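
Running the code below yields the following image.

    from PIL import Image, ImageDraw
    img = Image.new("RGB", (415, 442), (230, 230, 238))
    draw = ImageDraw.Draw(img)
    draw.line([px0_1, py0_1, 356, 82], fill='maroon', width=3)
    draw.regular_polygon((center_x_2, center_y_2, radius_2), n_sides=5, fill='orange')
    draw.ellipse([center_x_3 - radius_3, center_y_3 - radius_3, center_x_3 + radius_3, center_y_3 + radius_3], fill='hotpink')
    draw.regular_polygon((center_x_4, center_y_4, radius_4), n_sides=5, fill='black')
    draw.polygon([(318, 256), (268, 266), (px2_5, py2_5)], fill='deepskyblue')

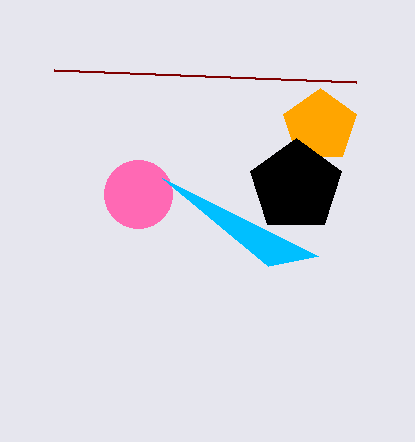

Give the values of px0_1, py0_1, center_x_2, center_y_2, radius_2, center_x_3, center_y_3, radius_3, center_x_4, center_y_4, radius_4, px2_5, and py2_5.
px0_1 = 54, py0_1 = 70, center_x_2 = 320, center_y_2 = 126, radius_2 = 38, center_x_3 = 138, center_y_3 = 194, radius_3 = 34, center_x_4 = 296, center_y_4 = 186, radius_4 = 48, px2_5 = 162, py2_5 = 178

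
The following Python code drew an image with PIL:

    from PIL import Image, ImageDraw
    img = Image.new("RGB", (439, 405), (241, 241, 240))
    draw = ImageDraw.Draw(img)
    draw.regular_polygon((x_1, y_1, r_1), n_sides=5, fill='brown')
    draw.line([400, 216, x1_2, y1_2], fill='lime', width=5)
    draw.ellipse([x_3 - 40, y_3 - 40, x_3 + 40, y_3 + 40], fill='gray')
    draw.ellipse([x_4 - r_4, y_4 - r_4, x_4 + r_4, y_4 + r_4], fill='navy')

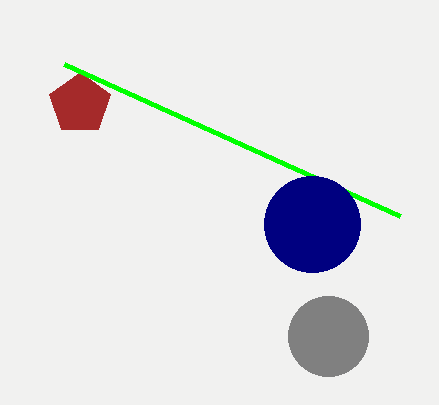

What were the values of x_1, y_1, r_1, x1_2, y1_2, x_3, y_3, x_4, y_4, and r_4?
x_1 = 80, y_1 = 104, r_1 = 32, x1_2 = 64, y1_2 = 64, x_3 = 328, y_3 = 336, x_4 = 312, y_4 = 224, r_4 = 48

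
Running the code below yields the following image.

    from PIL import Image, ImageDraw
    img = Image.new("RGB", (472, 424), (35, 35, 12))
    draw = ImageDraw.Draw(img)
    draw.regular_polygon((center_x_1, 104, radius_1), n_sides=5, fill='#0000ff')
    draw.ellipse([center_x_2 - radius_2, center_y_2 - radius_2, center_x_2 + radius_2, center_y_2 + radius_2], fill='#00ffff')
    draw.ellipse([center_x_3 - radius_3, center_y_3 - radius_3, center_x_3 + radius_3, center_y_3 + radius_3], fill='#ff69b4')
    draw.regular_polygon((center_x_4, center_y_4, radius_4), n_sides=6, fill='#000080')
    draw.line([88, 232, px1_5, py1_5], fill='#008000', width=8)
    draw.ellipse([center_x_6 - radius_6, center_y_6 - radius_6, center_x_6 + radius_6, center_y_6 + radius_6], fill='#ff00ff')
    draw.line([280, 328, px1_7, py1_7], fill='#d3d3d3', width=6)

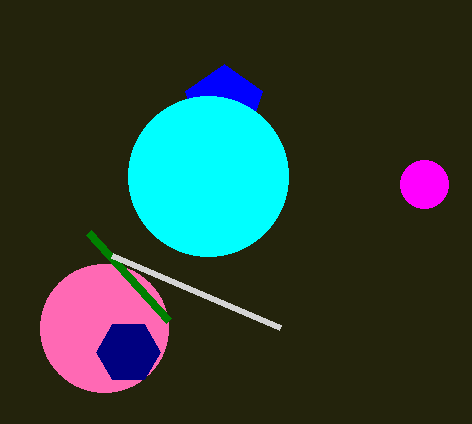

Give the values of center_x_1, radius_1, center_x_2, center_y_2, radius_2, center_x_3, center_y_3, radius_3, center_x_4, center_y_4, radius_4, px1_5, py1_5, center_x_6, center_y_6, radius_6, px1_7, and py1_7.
center_x_1 = 224, radius_1 = 40, center_x_2 = 208, center_y_2 = 176, radius_2 = 80, center_x_3 = 104, center_y_3 = 328, radius_3 = 64, center_x_4 = 128, center_y_4 = 352, radius_4 = 32, px1_5 = 168, py1_5 = 320, center_x_6 = 424, center_y_6 = 184, radius_6 = 24, px1_7 = 112, py1_7 = 256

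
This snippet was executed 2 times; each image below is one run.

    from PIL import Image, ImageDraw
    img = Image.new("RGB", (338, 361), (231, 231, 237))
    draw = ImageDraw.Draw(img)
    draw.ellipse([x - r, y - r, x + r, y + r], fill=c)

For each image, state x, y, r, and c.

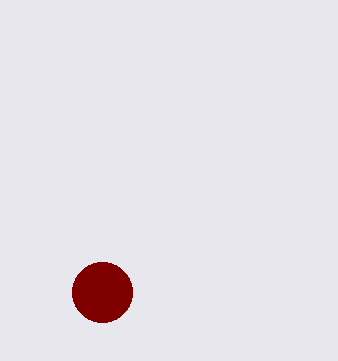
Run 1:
x = 102; y = 292; r = 30; c = 'maroon'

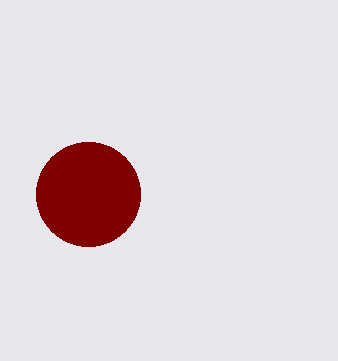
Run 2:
x = 88; y = 194; r = 52; c = 'maroon'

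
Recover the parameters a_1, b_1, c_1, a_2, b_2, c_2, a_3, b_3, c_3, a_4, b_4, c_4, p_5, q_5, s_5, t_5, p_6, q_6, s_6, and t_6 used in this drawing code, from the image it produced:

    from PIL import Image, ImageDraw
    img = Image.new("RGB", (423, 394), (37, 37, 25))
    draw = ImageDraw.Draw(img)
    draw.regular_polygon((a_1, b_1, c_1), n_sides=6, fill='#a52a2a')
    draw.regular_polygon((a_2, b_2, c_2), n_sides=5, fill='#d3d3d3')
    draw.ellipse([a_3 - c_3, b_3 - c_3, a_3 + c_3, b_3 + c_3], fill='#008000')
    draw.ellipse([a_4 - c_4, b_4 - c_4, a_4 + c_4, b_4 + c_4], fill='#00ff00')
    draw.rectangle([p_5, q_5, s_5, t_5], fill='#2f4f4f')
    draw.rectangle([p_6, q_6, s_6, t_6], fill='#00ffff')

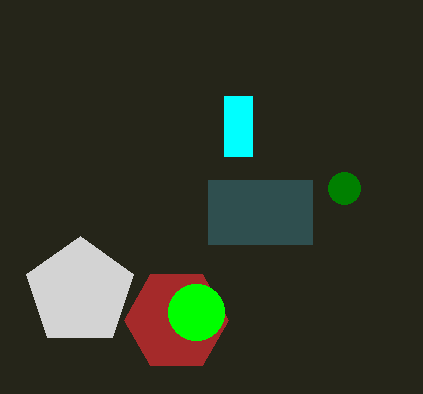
a_1 = 176; b_1 = 320; c_1 = 52; a_2 = 80; b_2 = 292; c_2 = 56; a_3 = 344; b_3 = 188; c_3 = 16; a_4 = 196; b_4 = 312; c_4 = 28; p_5 = 208; q_5 = 180; s_5 = 312; t_5 = 244; p_6 = 224; q_6 = 96; s_6 = 252; t_6 = 156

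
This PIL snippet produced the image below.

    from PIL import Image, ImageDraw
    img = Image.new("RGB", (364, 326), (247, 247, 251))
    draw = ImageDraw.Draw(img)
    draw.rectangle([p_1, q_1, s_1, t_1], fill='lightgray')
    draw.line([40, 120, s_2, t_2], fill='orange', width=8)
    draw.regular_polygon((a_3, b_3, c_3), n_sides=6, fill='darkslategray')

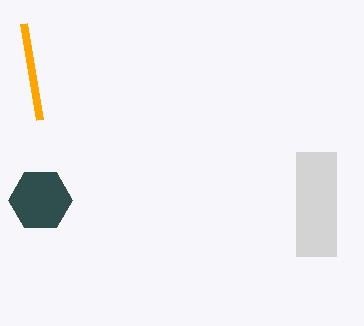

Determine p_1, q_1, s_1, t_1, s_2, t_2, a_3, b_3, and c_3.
p_1 = 296, q_1 = 152, s_1 = 336, t_1 = 256, s_2 = 24, t_2 = 24, a_3 = 40, b_3 = 200, c_3 = 32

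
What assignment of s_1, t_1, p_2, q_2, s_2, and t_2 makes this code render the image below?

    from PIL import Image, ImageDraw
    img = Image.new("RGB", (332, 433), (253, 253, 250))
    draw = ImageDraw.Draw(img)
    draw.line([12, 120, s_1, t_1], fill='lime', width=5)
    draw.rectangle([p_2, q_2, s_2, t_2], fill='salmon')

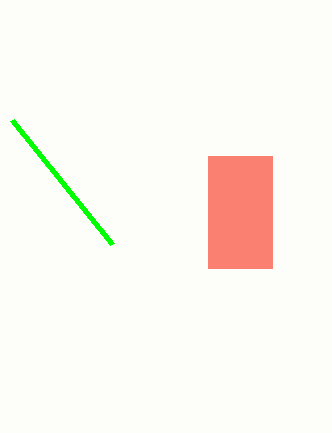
s_1 = 112, t_1 = 244, p_2 = 208, q_2 = 156, s_2 = 272, t_2 = 268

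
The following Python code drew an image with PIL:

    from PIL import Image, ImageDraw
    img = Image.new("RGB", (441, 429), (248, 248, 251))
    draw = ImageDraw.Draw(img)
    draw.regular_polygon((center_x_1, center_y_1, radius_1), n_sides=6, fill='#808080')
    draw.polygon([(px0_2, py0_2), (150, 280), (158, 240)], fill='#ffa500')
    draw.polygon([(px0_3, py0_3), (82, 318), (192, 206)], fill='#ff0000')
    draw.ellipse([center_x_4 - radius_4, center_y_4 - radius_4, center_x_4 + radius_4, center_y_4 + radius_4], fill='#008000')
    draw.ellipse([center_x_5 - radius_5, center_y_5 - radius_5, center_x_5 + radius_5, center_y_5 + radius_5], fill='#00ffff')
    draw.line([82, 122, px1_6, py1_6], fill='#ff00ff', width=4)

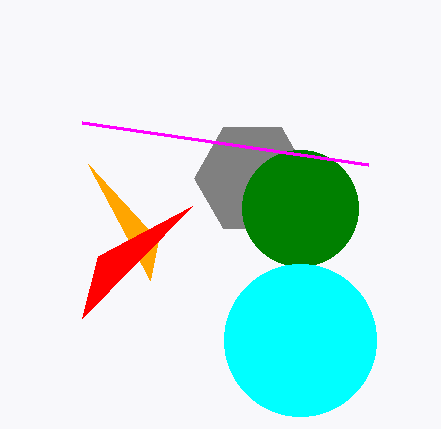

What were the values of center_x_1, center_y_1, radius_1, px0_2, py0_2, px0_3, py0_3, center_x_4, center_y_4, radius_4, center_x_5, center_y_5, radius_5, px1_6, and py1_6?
center_x_1 = 252
center_y_1 = 178
radius_1 = 58
px0_2 = 88
py0_2 = 164
px0_3 = 98
py0_3 = 256
center_x_4 = 300
center_y_4 = 208
radius_4 = 58
center_x_5 = 300
center_y_5 = 340
radius_5 = 76
px1_6 = 368
py1_6 = 164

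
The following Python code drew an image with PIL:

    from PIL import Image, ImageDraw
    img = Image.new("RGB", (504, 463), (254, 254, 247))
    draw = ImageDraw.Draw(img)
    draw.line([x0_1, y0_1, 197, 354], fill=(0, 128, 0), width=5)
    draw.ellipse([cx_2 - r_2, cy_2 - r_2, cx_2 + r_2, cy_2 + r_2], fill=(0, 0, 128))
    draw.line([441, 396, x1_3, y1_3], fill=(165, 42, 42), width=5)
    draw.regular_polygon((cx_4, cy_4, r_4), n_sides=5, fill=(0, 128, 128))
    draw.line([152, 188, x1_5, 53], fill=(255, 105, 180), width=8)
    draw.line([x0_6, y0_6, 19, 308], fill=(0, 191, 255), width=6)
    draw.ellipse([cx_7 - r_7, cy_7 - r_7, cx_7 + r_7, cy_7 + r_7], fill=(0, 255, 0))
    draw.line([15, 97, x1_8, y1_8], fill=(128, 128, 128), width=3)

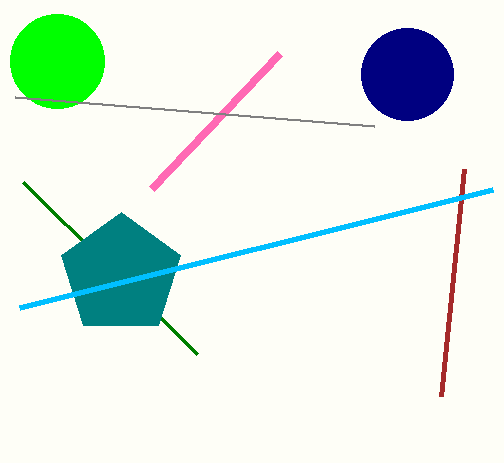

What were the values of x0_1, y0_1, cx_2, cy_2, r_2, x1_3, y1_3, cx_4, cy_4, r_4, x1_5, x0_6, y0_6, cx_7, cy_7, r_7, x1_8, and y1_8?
x0_1 = 23; y0_1 = 182; cx_2 = 407; cy_2 = 74; r_2 = 46; x1_3 = 464; y1_3 = 169; cx_4 = 121; cy_4 = 275; r_4 = 63; x1_5 = 280; x0_6 = 492; y0_6 = 190; cx_7 = 57; cy_7 = 61; r_7 = 47; x1_8 = 374; y1_8 = 126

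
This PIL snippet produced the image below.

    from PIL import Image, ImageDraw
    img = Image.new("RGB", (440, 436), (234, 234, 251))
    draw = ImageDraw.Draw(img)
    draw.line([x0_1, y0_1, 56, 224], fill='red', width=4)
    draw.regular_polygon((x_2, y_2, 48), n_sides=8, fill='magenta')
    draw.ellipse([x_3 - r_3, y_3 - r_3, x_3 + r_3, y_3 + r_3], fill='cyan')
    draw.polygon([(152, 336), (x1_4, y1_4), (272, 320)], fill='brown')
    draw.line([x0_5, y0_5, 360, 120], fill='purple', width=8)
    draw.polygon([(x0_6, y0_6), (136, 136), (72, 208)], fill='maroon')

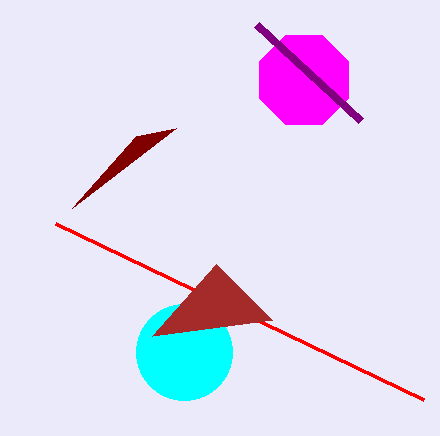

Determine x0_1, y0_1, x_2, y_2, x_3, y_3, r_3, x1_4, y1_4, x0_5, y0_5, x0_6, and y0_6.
x0_1 = 424; y0_1 = 400; x_2 = 304; y_2 = 80; x_3 = 184; y_3 = 352; r_3 = 48; x1_4 = 216; y1_4 = 264; x0_5 = 256; y0_5 = 24; x0_6 = 176; y0_6 = 128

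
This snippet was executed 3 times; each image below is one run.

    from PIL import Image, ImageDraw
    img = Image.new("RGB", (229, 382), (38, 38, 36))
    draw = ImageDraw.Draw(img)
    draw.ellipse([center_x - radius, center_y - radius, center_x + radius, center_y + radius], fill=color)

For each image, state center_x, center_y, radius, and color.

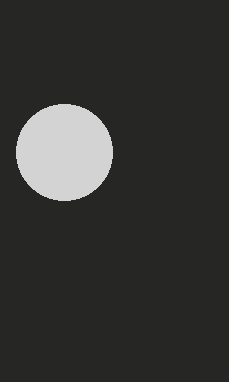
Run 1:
center_x = 64
center_y = 152
radius = 48
color = 'lightgray'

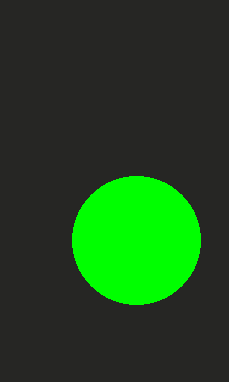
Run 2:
center_x = 136; center_y = 240; radius = 64; color = 'lime'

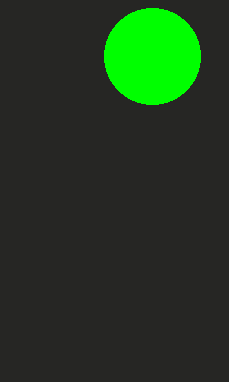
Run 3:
center_x = 152, center_y = 56, radius = 48, color = 'lime'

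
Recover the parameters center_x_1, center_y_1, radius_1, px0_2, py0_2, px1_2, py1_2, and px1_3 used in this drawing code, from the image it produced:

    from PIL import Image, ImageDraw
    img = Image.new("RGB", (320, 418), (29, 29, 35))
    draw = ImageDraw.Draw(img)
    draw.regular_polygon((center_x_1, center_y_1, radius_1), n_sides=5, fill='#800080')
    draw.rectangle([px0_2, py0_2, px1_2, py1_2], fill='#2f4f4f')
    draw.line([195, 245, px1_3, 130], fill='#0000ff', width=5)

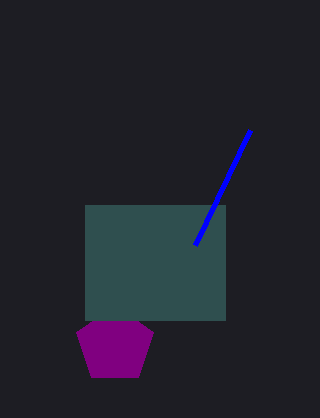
center_x_1 = 115; center_y_1 = 345; radius_1 = 40; px0_2 = 85; py0_2 = 205; px1_2 = 225; py1_2 = 320; px1_3 = 250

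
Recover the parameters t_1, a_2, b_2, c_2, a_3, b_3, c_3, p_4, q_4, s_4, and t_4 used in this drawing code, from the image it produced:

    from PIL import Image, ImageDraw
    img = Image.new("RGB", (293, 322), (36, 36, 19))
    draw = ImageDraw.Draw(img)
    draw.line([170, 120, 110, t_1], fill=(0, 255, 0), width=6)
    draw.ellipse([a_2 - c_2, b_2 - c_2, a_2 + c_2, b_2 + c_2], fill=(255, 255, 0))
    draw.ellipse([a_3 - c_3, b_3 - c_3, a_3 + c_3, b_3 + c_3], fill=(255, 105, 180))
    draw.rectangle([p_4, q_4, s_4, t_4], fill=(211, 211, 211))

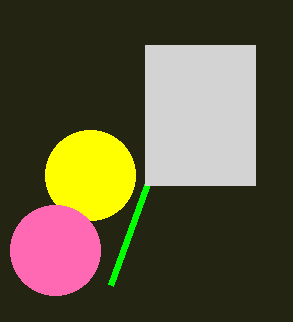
t_1 = 285
a_2 = 90
b_2 = 175
c_2 = 45
a_3 = 55
b_3 = 250
c_3 = 45
p_4 = 145
q_4 = 45
s_4 = 255
t_4 = 185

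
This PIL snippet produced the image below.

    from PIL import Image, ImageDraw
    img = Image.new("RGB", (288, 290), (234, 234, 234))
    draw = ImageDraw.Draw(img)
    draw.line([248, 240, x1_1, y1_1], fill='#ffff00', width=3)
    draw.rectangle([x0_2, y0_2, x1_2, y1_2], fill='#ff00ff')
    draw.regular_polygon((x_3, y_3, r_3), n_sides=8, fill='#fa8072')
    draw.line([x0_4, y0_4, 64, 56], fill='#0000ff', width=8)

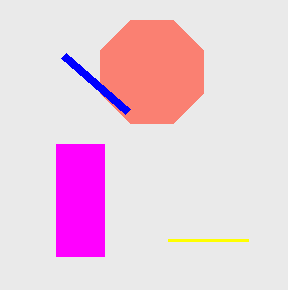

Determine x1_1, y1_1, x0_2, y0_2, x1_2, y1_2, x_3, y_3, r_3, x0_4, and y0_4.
x1_1 = 168; y1_1 = 240; x0_2 = 56; y0_2 = 144; x1_2 = 104; y1_2 = 256; x_3 = 152; y_3 = 72; r_3 = 56; x0_4 = 128; y0_4 = 112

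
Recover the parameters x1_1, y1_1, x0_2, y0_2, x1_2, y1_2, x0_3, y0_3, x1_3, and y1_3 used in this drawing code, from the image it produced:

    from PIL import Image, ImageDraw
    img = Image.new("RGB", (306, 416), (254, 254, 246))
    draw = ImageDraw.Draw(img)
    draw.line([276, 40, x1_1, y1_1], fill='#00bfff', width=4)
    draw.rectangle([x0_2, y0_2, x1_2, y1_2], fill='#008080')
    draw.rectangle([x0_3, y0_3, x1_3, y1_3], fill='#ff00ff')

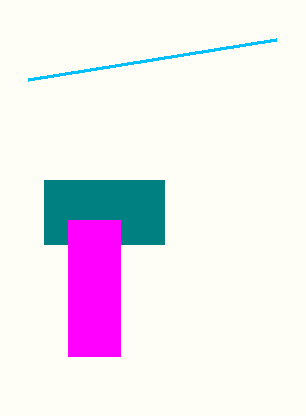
x1_1 = 28, y1_1 = 80, x0_2 = 44, y0_2 = 180, x1_2 = 164, y1_2 = 244, x0_3 = 68, y0_3 = 220, x1_3 = 120, y1_3 = 356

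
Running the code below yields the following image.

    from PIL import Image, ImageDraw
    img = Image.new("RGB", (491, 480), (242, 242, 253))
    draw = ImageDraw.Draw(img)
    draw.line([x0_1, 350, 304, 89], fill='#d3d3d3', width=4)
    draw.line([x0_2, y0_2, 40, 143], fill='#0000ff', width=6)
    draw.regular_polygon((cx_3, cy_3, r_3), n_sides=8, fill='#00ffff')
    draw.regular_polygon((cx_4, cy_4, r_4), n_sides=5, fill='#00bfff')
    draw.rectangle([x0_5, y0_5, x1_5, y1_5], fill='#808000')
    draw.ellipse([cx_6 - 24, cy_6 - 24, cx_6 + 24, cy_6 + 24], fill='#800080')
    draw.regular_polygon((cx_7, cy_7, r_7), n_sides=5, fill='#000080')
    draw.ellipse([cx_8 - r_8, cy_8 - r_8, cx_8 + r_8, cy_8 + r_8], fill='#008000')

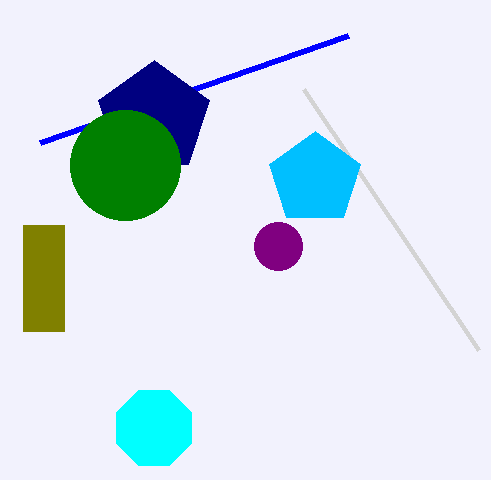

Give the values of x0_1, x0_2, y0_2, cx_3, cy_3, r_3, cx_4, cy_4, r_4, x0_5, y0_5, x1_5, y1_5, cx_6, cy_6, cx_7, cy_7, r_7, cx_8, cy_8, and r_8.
x0_1 = 479, x0_2 = 348, y0_2 = 36, cx_3 = 154, cy_3 = 428, r_3 = 41, cx_4 = 315, cy_4 = 179, r_4 = 48, x0_5 = 23, y0_5 = 225, x1_5 = 64, y1_5 = 331, cx_6 = 278, cy_6 = 246, cx_7 = 154, cy_7 = 118, r_7 = 58, cx_8 = 125, cy_8 = 165, r_8 = 55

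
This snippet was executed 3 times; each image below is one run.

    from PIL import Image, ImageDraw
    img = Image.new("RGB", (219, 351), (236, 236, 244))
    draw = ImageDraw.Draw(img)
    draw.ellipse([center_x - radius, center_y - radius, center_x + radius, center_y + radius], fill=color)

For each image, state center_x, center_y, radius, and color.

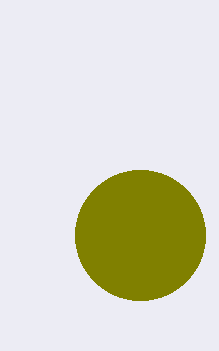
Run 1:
center_x = 140, center_y = 235, radius = 65, color = 'olive'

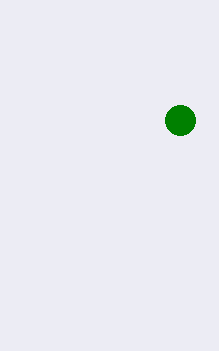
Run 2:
center_x = 180
center_y = 120
radius = 15
color = 'green'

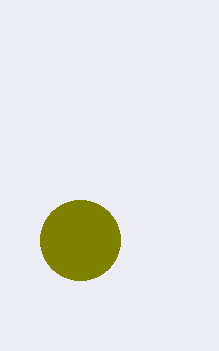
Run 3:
center_x = 80; center_y = 240; radius = 40; color = 'olive'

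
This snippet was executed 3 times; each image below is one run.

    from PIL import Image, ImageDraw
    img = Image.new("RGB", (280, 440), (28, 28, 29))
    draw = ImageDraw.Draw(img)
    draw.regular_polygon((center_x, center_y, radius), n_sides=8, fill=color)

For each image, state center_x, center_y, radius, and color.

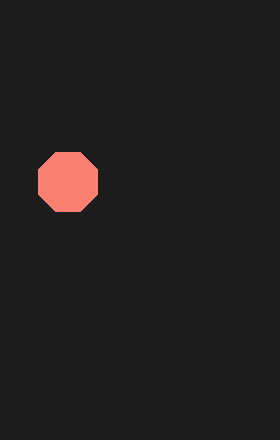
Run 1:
center_x = 68, center_y = 182, radius = 32, color = 'salmon'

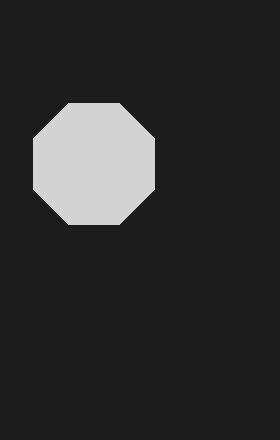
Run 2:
center_x = 94; center_y = 164; radius = 66; color = 'lightgray'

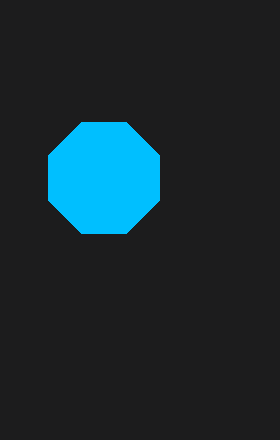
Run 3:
center_x = 104; center_y = 178; radius = 60; color = 'deepskyblue'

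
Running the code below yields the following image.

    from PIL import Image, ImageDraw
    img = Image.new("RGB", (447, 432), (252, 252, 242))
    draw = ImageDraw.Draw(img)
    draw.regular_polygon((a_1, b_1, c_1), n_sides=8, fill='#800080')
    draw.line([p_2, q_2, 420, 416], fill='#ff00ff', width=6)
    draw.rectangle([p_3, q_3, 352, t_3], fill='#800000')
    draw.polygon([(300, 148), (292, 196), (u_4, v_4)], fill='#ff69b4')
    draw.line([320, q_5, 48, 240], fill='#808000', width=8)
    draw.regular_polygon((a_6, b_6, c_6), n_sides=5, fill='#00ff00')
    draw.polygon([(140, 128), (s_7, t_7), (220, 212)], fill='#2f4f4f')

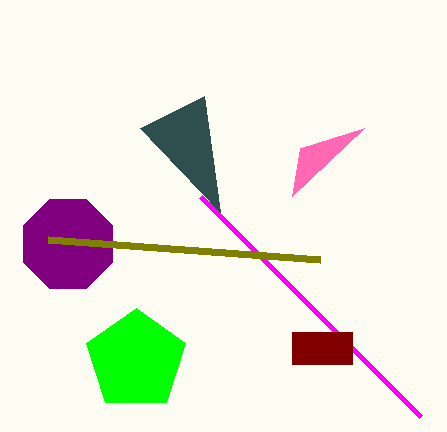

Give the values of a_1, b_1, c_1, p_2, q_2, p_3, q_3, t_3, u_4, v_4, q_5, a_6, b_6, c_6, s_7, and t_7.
a_1 = 68
b_1 = 244
c_1 = 48
p_2 = 200
q_2 = 196
p_3 = 292
q_3 = 332
t_3 = 364
u_4 = 364
v_4 = 128
q_5 = 260
a_6 = 136
b_6 = 360
c_6 = 52
s_7 = 204
t_7 = 96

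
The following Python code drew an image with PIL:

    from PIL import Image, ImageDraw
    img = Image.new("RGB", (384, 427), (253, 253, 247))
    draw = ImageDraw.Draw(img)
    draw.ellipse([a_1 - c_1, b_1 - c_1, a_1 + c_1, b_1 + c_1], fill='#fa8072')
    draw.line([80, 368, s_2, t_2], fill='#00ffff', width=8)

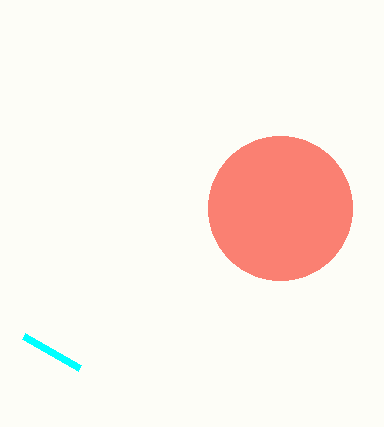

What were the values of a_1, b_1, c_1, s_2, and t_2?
a_1 = 280; b_1 = 208; c_1 = 72; s_2 = 24; t_2 = 336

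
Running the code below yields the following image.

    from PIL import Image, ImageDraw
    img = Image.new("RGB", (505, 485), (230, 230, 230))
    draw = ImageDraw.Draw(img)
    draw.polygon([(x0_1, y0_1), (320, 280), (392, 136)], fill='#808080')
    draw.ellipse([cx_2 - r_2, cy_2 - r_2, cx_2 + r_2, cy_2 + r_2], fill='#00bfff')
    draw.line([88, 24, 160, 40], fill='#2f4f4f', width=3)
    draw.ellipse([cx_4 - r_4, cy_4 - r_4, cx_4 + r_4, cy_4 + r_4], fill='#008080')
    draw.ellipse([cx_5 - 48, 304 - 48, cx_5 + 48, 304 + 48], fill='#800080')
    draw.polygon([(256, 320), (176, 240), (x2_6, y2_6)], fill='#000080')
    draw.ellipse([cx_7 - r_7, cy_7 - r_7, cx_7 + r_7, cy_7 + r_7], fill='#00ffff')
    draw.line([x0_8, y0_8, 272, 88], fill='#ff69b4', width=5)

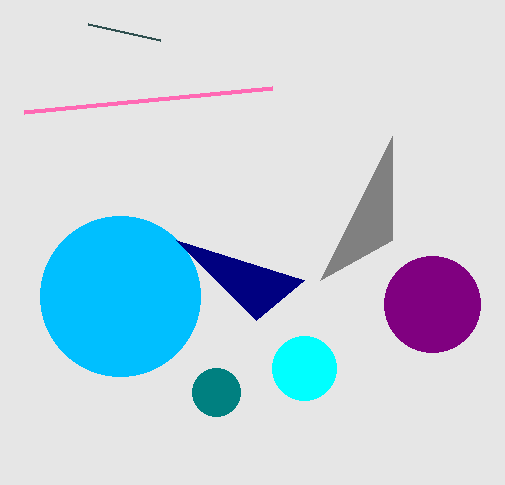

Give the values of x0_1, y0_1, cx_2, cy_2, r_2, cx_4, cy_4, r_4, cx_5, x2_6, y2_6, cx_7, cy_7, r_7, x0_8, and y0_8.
x0_1 = 392, y0_1 = 240, cx_2 = 120, cy_2 = 296, r_2 = 80, cx_4 = 216, cy_4 = 392, r_4 = 24, cx_5 = 432, x2_6 = 304, y2_6 = 280, cx_7 = 304, cy_7 = 368, r_7 = 32, x0_8 = 24, y0_8 = 112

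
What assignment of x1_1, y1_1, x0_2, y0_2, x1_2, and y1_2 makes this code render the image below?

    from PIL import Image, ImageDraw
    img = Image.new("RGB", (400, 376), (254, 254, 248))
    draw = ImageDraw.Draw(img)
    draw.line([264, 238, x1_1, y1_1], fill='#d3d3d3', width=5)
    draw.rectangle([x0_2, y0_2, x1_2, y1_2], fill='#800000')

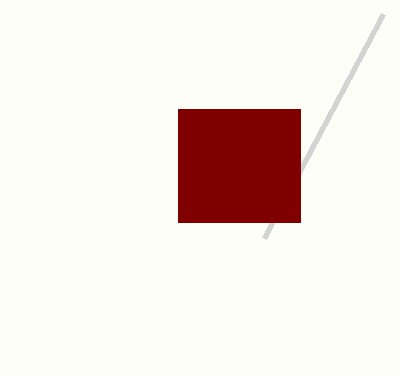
x1_1 = 383; y1_1 = 14; x0_2 = 178; y0_2 = 109; x1_2 = 300; y1_2 = 222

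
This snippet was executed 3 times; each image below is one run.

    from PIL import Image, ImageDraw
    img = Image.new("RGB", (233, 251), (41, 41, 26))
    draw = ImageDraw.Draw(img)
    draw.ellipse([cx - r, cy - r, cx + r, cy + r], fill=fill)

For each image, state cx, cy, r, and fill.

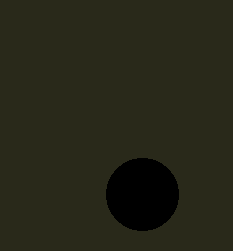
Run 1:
cx = 142, cy = 194, r = 36, fill = 'black'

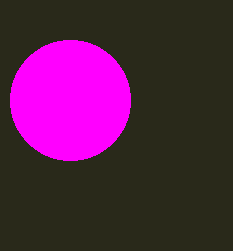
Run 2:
cx = 70
cy = 100
r = 60
fill = 'magenta'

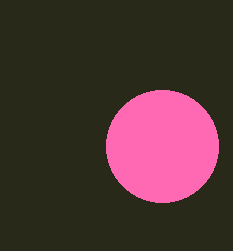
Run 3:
cx = 162, cy = 146, r = 56, fill = 'hotpink'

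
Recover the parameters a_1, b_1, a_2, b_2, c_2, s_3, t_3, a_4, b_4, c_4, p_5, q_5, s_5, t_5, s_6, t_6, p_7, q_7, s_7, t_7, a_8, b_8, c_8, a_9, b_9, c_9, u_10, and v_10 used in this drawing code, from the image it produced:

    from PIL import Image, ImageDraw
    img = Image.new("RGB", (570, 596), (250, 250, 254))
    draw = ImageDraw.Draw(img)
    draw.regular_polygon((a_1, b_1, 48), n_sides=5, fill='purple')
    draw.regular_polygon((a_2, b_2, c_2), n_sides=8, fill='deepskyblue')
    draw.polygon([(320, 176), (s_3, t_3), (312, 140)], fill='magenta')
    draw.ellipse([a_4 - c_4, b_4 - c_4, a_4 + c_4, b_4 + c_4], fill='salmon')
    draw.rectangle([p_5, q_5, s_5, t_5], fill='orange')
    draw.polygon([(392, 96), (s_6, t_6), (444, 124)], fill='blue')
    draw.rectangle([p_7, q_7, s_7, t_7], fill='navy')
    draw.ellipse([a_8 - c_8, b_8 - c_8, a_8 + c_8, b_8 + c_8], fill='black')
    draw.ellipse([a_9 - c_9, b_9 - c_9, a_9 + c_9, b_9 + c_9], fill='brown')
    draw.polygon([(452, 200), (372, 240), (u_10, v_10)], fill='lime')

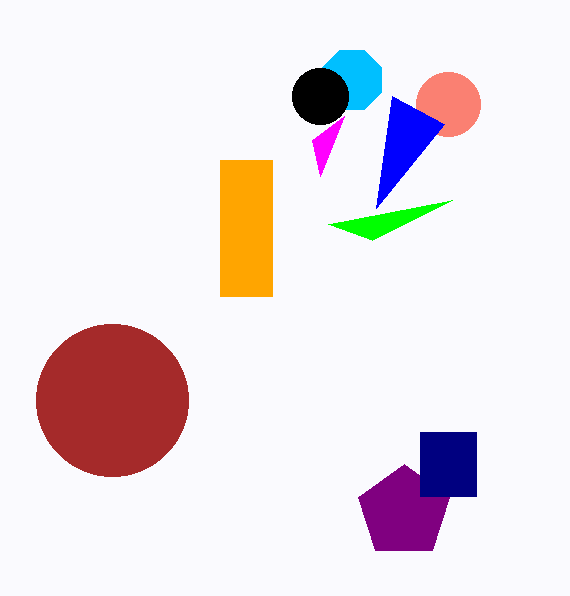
a_1 = 404
b_1 = 512
a_2 = 352
b_2 = 80
c_2 = 32
s_3 = 344
t_3 = 116
a_4 = 448
b_4 = 104
c_4 = 32
p_5 = 220
q_5 = 160
s_5 = 272
t_5 = 296
s_6 = 376
t_6 = 208
p_7 = 420
q_7 = 432
s_7 = 476
t_7 = 496
a_8 = 320
b_8 = 96
c_8 = 28
a_9 = 112
b_9 = 400
c_9 = 76
u_10 = 328
v_10 = 224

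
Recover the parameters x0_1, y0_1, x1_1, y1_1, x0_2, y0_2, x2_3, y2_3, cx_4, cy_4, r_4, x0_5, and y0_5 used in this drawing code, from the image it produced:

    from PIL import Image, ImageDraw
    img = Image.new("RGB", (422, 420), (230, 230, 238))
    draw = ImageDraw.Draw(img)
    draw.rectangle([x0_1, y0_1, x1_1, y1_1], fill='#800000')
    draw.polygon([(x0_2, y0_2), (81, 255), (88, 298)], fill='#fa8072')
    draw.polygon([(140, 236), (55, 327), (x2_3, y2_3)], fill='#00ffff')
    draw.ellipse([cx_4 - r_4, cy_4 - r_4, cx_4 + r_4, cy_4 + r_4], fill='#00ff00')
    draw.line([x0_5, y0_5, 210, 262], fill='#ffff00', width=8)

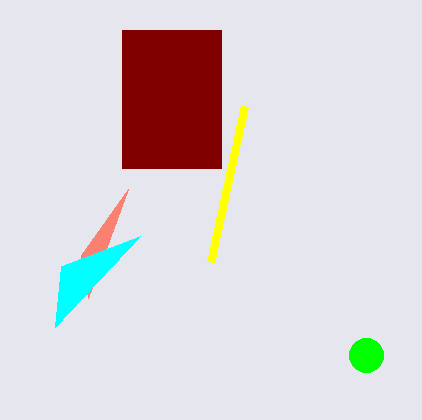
x0_1 = 122
y0_1 = 30
x1_1 = 221
y1_1 = 168
x0_2 = 128
y0_2 = 189
x2_3 = 61
y2_3 = 266
cx_4 = 366
cy_4 = 355
r_4 = 17
x0_5 = 244
y0_5 = 106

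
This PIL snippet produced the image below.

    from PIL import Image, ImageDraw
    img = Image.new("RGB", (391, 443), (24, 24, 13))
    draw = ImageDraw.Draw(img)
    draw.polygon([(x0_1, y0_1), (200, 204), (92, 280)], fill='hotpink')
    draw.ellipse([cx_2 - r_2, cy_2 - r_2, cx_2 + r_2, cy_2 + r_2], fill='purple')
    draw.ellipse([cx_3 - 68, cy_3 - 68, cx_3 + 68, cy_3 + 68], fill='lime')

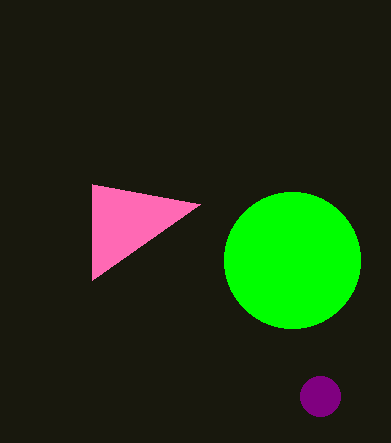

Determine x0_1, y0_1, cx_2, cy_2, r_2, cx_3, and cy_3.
x0_1 = 92; y0_1 = 184; cx_2 = 320; cy_2 = 396; r_2 = 20; cx_3 = 292; cy_3 = 260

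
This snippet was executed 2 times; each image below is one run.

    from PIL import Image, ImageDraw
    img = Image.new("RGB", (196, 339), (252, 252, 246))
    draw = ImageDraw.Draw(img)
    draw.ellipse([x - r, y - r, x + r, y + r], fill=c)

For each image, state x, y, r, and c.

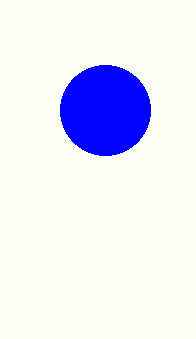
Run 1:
x = 105; y = 110; r = 45; c = 'blue'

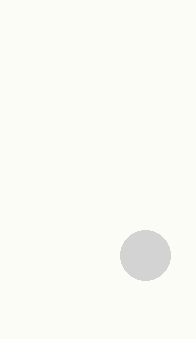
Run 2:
x = 145, y = 255, r = 25, c = 'lightgray'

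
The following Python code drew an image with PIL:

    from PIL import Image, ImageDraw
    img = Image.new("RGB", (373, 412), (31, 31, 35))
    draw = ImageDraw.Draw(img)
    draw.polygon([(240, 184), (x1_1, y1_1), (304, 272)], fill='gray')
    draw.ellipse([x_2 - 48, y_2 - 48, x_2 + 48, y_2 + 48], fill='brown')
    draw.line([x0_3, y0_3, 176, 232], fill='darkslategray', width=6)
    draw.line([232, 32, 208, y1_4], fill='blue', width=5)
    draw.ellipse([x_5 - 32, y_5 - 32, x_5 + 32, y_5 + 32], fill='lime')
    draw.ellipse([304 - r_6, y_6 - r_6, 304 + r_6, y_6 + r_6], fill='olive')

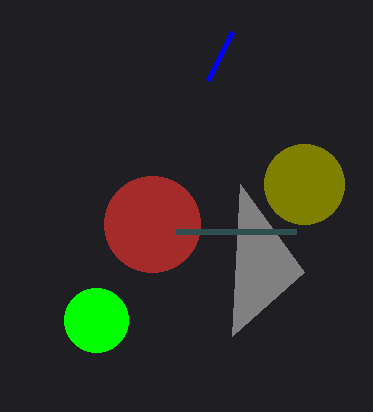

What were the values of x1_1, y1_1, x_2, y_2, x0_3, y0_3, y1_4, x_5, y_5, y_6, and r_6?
x1_1 = 232, y1_1 = 336, x_2 = 152, y_2 = 224, x0_3 = 296, y0_3 = 232, y1_4 = 80, x_5 = 96, y_5 = 320, y_6 = 184, r_6 = 40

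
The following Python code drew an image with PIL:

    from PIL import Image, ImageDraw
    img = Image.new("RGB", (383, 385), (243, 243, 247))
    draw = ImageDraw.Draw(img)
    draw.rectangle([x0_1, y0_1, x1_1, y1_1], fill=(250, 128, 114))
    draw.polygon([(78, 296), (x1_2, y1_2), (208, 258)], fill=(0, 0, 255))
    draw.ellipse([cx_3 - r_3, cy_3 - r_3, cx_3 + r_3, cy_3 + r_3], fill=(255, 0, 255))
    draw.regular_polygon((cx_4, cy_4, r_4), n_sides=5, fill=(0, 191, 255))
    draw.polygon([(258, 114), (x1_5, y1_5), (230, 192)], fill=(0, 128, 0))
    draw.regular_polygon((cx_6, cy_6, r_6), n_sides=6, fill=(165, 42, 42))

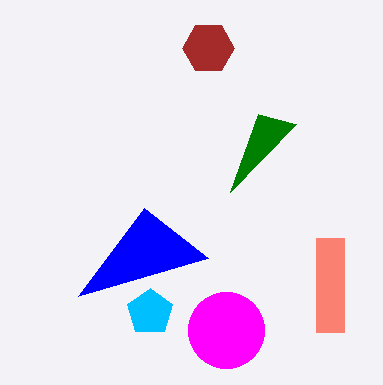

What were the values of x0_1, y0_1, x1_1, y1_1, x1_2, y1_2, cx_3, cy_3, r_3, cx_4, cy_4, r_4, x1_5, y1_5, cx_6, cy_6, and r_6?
x0_1 = 316, y0_1 = 238, x1_1 = 344, y1_1 = 332, x1_2 = 144, y1_2 = 208, cx_3 = 226, cy_3 = 330, r_3 = 38, cx_4 = 150, cy_4 = 312, r_4 = 24, x1_5 = 296, y1_5 = 124, cx_6 = 208, cy_6 = 48, r_6 = 26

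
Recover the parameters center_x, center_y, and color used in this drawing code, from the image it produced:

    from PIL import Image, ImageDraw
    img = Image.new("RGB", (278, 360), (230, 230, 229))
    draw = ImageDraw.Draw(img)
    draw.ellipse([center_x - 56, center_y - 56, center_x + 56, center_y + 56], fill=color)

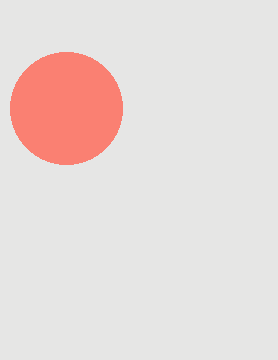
center_x = 66; center_y = 108; color = 'salmon'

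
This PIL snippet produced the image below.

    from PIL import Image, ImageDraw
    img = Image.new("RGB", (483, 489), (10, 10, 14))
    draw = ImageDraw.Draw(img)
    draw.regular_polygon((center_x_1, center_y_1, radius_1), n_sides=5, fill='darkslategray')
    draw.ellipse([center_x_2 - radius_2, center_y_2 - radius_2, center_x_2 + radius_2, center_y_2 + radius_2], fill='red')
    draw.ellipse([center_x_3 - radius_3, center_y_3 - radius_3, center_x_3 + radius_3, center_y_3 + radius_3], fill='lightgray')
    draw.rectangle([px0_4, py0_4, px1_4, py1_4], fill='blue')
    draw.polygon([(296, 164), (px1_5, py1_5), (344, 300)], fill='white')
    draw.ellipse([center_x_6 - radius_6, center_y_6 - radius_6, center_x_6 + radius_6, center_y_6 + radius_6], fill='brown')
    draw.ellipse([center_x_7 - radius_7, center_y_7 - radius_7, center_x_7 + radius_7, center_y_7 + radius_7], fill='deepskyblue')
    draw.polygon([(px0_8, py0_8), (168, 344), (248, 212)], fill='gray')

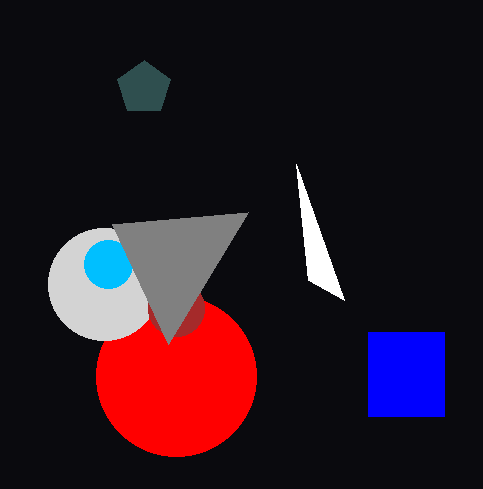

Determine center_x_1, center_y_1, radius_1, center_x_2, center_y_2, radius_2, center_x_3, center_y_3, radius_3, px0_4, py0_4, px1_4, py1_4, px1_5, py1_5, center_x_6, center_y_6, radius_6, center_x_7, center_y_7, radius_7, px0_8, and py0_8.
center_x_1 = 144
center_y_1 = 88
radius_1 = 28
center_x_2 = 176
center_y_2 = 376
radius_2 = 80
center_x_3 = 104
center_y_3 = 284
radius_3 = 56
px0_4 = 368
py0_4 = 332
px1_4 = 444
py1_4 = 416
px1_5 = 308
py1_5 = 280
center_x_6 = 176
center_y_6 = 308
radius_6 = 28
center_x_7 = 108
center_y_7 = 264
radius_7 = 24
px0_8 = 112
py0_8 = 224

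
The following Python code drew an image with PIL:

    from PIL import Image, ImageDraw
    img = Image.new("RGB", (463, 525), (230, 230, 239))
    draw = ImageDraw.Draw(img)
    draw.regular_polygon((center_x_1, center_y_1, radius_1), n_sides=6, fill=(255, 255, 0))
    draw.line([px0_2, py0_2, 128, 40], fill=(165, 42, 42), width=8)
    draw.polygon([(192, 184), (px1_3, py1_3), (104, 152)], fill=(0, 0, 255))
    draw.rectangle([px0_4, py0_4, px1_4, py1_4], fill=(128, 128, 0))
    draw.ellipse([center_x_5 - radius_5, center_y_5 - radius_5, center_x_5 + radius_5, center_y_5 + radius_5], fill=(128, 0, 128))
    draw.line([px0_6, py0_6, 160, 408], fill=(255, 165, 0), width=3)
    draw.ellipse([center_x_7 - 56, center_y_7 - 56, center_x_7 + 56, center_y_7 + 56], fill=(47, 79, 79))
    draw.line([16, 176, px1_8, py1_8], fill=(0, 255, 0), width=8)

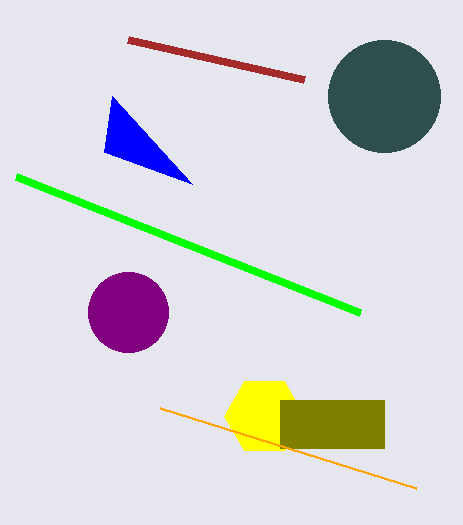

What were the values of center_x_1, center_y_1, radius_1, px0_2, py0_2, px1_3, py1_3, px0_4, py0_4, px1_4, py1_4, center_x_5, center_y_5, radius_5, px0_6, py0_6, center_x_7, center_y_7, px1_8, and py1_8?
center_x_1 = 264, center_y_1 = 416, radius_1 = 40, px0_2 = 304, py0_2 = 80, px1_3 = 112, py1_3 = 96, px0_4 = 280, py0_4 = 400, px1_4 = 384, py1_4 = 448, center_x_5 = 128, center_y_5 = 312, radius_5 = 40, px0_6 = 416, py0_6 = 488, center_x_7 = 384, center_y_7 = 96, px1_8 = 360, py1_8 = 312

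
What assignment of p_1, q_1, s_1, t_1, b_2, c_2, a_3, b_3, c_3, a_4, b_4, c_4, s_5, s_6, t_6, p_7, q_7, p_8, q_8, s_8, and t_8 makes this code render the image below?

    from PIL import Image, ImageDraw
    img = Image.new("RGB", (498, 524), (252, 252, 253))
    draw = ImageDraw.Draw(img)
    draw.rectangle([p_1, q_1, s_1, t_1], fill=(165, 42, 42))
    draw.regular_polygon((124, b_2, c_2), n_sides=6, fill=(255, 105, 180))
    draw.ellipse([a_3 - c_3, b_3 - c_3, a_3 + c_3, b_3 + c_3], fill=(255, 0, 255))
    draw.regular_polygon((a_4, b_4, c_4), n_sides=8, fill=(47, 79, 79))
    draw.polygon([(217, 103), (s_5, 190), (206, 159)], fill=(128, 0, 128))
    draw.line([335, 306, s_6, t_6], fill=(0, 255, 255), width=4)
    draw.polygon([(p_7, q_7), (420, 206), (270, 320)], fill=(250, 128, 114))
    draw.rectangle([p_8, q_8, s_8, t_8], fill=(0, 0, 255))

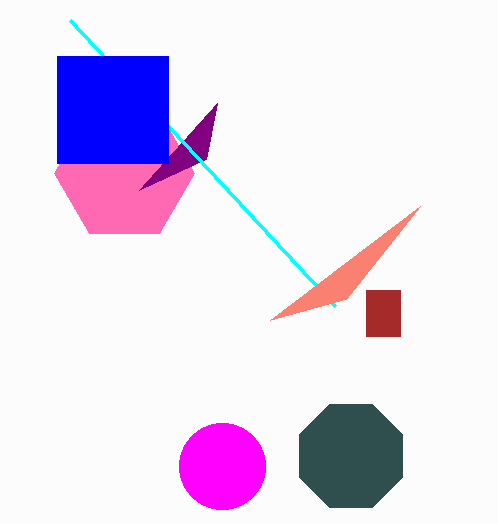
p_1 = 366
q_1 = 290
s_1 = 400
t_1 = 336
b_2 = 173
c_2 = 70
a_3 = 222
b_3 = 466
c_3 = 43
a_4 = 351
b_4 = 456
c_4 = 56
s_5 = 139
s_6 = 70
t_6 = 20
p_7 = 346
q_7 = 299
p_8 = 57
q_8 = 56
s_8 = 168
t_8 = 163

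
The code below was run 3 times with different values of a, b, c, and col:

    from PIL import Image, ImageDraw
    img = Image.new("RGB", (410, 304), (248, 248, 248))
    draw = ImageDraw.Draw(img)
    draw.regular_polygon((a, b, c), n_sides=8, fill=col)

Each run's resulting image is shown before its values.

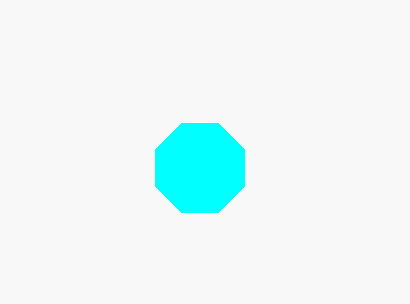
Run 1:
a = 200
b = 168
c = 48
col = 'cyan'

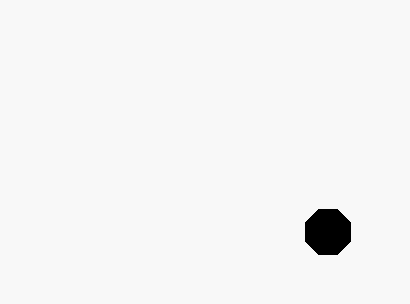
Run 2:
a = 328, b = 232, c = 24, col = 'black'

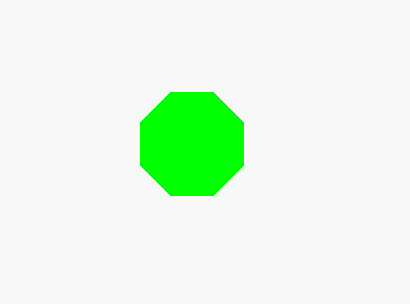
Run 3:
a = 192; b = 144; c = 56; col = 'lime'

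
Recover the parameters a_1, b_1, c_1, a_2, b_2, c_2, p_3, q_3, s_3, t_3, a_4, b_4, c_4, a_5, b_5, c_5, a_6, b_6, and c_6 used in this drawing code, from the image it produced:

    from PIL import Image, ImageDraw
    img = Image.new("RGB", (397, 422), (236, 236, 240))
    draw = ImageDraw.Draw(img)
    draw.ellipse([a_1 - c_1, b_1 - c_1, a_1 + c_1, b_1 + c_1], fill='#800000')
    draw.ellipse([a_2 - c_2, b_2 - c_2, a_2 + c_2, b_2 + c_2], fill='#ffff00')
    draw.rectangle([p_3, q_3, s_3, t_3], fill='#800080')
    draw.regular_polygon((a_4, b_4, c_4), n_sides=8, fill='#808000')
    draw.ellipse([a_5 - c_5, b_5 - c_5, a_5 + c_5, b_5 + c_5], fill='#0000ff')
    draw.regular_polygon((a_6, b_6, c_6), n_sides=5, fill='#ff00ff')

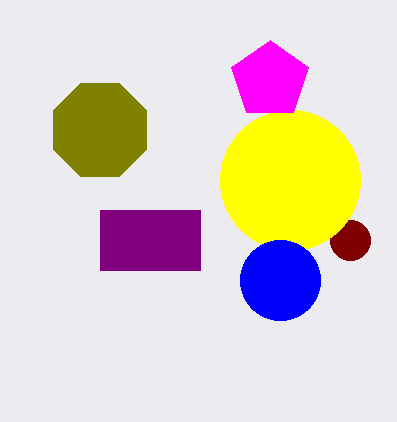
a_1 = 350; b_1 = 240; c_1 = 20; a_2 = 290; b_2 = 180; c_2 = 70; p_3 = 100; q_3 = 210; s_3 = 200; t_3 = 270; a_4 = 100; b_4 = 130; c_4 = 50; a_5 = 280; b_5 = 280; c_5 = 40; a_6 = 270; b_6 = 80; c_6 = 40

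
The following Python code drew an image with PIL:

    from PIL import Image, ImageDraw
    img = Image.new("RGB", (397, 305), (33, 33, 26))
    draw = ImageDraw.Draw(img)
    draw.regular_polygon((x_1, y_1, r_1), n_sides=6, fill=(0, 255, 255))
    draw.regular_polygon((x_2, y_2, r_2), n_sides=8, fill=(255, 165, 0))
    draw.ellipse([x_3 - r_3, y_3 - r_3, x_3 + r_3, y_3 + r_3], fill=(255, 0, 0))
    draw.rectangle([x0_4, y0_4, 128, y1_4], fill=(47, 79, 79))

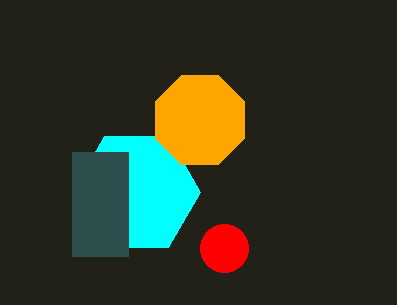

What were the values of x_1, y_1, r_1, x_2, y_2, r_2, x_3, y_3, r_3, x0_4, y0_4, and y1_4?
x_1 = 136
y_1 = 192
r_1 = 64
x_2 = 200
y_2 = 120
r_2 = 48
x_3 = 224
y_3 = 248
r_3 = 24
x0_4 = 72
y0_4 = 152
y1_4 = 256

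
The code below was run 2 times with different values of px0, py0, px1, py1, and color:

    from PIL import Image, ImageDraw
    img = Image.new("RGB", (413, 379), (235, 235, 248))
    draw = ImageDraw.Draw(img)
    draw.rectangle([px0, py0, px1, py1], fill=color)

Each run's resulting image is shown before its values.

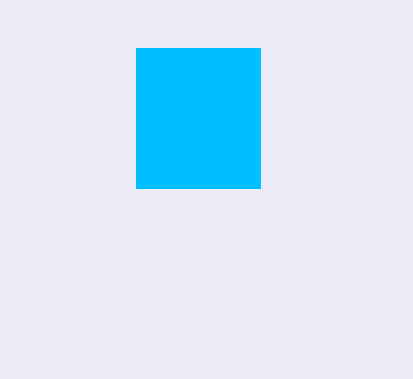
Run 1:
px0 = 136; py0 = 48; px1 = 260; py1 = 188; color = 'deepskyblue'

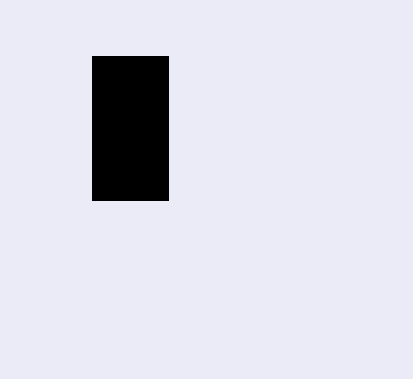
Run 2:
px0 = 92
py0 = 56
px1 = 168
py1 = 200
color = 'black'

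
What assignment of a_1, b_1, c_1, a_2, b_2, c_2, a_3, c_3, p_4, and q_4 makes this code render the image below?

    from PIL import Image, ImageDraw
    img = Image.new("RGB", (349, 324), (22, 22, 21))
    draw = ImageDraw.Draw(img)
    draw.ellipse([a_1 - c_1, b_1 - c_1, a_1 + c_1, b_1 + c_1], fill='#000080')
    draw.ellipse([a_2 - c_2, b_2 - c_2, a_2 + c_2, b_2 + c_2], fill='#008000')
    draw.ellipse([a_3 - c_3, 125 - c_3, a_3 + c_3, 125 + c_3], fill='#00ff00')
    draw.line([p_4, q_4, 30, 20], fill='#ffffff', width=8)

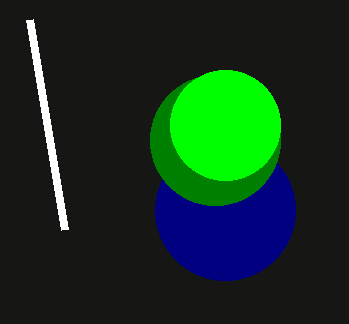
a_1 = 225
b_1 = 210
c_1 = 70
a_2 = 215
b_2 = 140
c_2 = 65
a_3 = 225
c_3 = 55
p_4 = 65
q_4 = 230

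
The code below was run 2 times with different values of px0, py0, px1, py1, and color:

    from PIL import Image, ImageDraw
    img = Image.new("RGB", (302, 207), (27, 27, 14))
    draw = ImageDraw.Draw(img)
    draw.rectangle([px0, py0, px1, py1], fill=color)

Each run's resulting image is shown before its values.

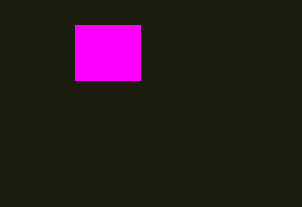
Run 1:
px0 = 75, py0 = 25, px1 = 140, py1 = 80, color = 'magenta'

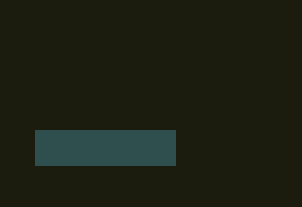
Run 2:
px0 = 35; py0 = 130; px1 = 175; py1 = 165; color = 'darkslategray'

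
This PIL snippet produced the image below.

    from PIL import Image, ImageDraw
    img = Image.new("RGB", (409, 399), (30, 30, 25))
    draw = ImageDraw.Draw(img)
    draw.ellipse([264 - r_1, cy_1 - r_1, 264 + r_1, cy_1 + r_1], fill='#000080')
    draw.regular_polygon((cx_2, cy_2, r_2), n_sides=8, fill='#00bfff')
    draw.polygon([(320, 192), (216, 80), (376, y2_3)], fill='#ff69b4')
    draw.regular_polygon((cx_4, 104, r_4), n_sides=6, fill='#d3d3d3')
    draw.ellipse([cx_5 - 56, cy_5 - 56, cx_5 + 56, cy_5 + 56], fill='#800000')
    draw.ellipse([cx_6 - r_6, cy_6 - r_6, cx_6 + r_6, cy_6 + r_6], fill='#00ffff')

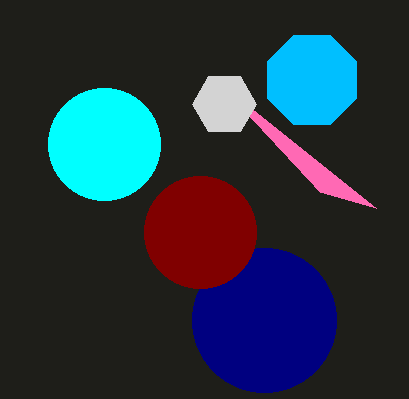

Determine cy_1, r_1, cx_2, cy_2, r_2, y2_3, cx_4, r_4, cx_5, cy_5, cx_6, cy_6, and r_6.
cy_1 = 320, r_1 = 72, cx_2 = 312, cy_2 = 80, r_2 = 48, y2_3 = 208, cx_4 = 224, r_4 = 32, cx_5 = 200, cy_5 = 232, cx_6 = 104, cy_6 = 144, r_6 = 56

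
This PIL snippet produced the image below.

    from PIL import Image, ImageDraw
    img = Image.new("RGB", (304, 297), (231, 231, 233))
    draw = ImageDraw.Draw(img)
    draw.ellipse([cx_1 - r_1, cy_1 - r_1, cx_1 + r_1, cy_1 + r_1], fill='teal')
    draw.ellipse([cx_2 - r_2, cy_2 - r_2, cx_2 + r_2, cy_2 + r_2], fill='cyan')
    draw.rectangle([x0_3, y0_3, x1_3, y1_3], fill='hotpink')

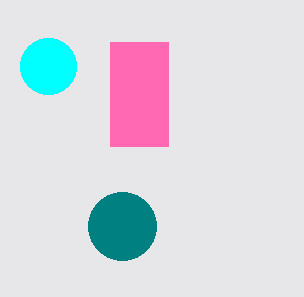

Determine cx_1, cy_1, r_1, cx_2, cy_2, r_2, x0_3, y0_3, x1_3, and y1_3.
cx_1 = 122; cy_1 = 226; r_1 = 34; cx_2 = 48; cy_2 = 66; r_2 = 28; x0_3 = 110; y0_3 = 42; x1_3 = 168; y1_3 = 146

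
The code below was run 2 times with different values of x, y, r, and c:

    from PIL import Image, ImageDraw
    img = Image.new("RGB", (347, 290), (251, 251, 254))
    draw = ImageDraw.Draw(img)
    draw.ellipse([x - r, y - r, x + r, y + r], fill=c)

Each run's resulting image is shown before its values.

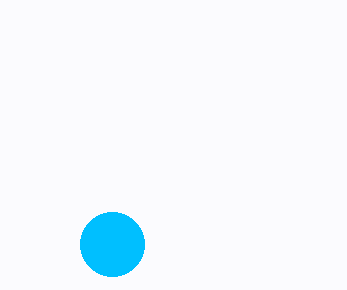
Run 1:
x = 112, y = 244, r = 32, c = 'deepskyblue'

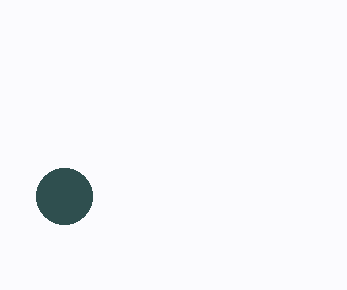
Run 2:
x = 64, y = 196, r = 28, c = 'darkslategray'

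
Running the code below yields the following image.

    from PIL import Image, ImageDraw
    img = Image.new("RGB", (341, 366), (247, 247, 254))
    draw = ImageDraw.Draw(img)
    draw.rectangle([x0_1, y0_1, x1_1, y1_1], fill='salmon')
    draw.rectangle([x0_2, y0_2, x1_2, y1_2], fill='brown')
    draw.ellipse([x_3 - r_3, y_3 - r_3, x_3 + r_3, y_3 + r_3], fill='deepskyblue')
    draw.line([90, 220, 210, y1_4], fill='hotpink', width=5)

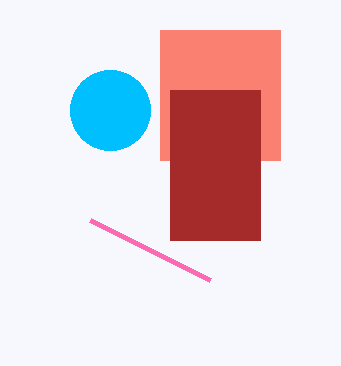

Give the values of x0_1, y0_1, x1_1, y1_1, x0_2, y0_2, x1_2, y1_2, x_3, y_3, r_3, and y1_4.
x0_1 = 160
y0_1 = 30
x1_1 = 280
y1_1 = 160
x0_2 = 170
y0_2 = 90
x1_2 = 260
y1_2 = 240
x_3 = 110
y_3 = 110
r_3 = 40
y1_4 = 280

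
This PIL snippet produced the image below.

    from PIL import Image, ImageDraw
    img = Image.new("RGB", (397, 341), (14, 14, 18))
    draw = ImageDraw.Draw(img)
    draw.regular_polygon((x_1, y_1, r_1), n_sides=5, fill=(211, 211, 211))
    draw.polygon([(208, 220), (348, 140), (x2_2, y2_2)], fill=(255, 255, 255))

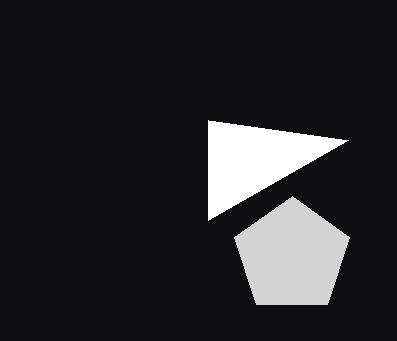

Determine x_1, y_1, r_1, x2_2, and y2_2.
x_1 = 292; y_1 = 256; r_1 = 60; x2_2 = 208; y2_2 = 120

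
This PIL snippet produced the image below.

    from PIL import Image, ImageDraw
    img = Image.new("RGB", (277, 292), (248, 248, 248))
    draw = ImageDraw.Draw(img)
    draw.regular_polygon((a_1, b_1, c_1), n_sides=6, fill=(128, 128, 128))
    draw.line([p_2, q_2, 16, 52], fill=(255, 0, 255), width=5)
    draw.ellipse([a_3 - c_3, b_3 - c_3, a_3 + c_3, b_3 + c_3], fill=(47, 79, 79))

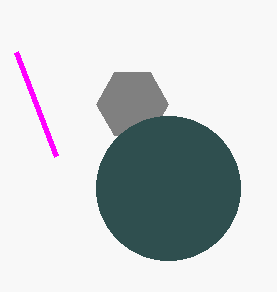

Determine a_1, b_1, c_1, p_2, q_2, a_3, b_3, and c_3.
a_1 = 132; b_1 = 104; c_1 = 36; p_2 = 56; q_2 = 156; a_3 = 168; b_3 = 188; c_3 = 72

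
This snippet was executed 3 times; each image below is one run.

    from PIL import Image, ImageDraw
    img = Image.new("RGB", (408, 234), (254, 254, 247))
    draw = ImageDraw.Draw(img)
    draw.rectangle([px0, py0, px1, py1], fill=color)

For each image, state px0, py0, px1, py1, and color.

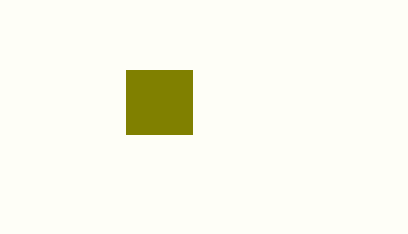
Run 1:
px0 = 126
py0 = 70
px1 = 192
py1 = 134
color = 'olive'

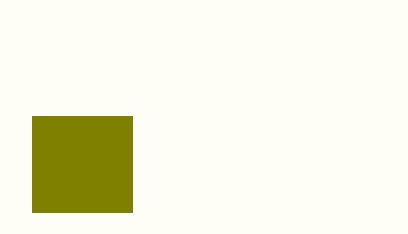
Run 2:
px0 = 32, py0 = 116, px1 = 132, py1 = 212, color = 'olive'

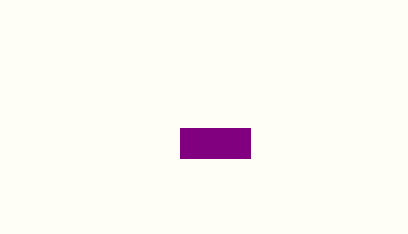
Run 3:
px0 = 180, py0 = 128, px1 = 250, py1 = 158, color = 'purple'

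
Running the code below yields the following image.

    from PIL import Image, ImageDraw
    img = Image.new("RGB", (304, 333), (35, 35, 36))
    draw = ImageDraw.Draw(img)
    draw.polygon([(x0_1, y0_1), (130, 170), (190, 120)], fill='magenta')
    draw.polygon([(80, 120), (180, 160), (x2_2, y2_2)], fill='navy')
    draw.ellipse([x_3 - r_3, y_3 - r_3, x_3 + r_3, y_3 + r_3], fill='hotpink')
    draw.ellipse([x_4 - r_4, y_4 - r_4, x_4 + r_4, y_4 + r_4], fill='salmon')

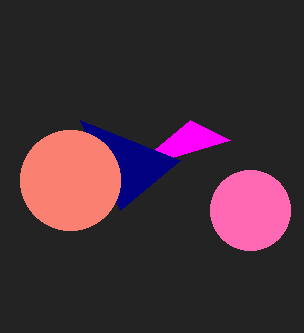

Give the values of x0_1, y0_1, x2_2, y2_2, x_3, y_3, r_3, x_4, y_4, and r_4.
x0_1 = 230; y0_1 = 140; x2_2 = 120; y2_2 = 210; x_3 = 250; y_3 = 210; r_3 = 40; x_4 = 70; y_4 = 180; r_4 = 50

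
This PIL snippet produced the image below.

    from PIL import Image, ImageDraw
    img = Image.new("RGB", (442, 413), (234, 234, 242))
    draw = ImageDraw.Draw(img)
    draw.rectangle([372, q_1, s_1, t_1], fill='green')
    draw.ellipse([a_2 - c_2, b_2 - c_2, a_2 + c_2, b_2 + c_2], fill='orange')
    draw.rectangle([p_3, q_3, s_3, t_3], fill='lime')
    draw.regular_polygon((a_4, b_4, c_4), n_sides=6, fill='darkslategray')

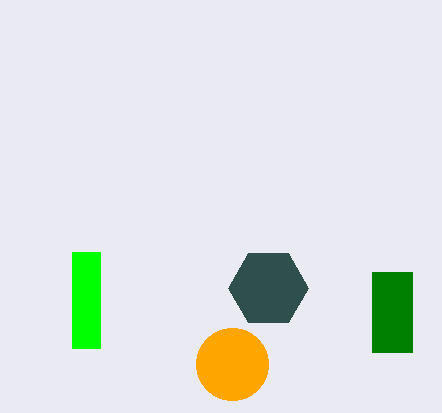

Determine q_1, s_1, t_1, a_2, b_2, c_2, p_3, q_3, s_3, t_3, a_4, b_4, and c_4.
q_1 = 272; s_1 = 412; t_1 = 352; a_2 = 232; b_2 = 364; c_2 = 36; p_3 = 72; q_3 = 252; s_3 = 100; t_3 = 348; a_4 = 268; b_4 = 288; c_4 = 40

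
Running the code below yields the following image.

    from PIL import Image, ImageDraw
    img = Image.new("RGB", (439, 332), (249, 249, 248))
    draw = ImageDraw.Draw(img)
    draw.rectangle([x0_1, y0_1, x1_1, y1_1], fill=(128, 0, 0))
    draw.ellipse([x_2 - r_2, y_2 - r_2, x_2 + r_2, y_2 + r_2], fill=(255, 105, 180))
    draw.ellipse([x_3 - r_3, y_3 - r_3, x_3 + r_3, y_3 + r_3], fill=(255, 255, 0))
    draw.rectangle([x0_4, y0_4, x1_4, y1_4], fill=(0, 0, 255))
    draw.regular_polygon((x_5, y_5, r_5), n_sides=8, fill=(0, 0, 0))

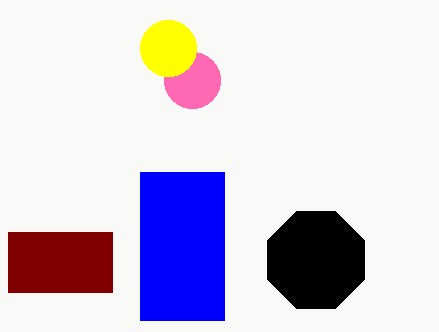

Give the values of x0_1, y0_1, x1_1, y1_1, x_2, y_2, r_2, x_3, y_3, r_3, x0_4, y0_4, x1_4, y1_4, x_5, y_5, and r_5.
x0_1 = 8; y0_1 = 232; x1_1 = 112; y1_1 = 292; x_2 = 192; y_2 = 80; r_2 = 28; x_3 = 168; y_3 = 48; r_3 = 28; x0_4 = 140; y0_4 = 172; x1_4 = 224; y1_4 = 320; x_5 = 316; y_5 = 260; r_5 = 52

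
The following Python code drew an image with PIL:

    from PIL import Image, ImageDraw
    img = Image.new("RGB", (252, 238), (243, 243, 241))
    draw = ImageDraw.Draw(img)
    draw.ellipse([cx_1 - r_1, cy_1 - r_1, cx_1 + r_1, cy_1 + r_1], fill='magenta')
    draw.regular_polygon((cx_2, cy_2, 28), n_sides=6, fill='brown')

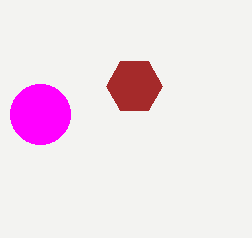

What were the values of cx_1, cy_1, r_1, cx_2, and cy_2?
cx_1 = 40; cy_1 = 114; r_1 = 30; cx_2 = 134; cy_2 = 86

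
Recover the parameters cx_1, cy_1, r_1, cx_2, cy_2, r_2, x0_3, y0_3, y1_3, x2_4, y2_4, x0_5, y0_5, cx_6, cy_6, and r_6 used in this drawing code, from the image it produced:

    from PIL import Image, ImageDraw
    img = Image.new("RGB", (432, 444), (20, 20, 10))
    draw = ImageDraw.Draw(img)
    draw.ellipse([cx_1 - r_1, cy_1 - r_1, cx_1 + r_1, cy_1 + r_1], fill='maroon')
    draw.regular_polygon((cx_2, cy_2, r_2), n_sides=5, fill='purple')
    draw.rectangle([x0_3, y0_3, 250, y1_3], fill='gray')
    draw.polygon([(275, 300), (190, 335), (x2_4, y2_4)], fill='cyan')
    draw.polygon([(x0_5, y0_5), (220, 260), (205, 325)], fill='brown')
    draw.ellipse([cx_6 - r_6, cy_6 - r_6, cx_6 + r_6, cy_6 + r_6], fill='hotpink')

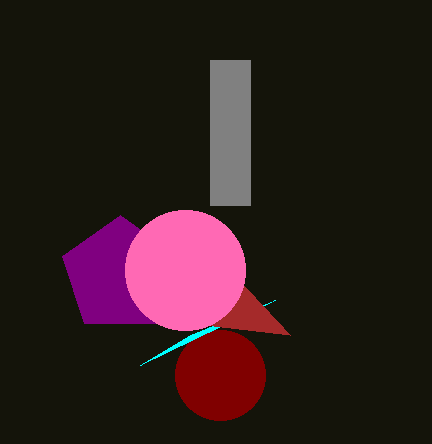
cx_1 = 220; cy_1 = 375; r_1 = 45; cx_2 = 120; cy_2 = 275; r_2 = 60; x0_3 = 210; y0_3 = 60; y1_3 = 205; x2_4 = 140; y2_4 = 365; x0_5 = 290; y0_5 = 335; cx_6 = 185; cy_6 = 270; r_6 = 60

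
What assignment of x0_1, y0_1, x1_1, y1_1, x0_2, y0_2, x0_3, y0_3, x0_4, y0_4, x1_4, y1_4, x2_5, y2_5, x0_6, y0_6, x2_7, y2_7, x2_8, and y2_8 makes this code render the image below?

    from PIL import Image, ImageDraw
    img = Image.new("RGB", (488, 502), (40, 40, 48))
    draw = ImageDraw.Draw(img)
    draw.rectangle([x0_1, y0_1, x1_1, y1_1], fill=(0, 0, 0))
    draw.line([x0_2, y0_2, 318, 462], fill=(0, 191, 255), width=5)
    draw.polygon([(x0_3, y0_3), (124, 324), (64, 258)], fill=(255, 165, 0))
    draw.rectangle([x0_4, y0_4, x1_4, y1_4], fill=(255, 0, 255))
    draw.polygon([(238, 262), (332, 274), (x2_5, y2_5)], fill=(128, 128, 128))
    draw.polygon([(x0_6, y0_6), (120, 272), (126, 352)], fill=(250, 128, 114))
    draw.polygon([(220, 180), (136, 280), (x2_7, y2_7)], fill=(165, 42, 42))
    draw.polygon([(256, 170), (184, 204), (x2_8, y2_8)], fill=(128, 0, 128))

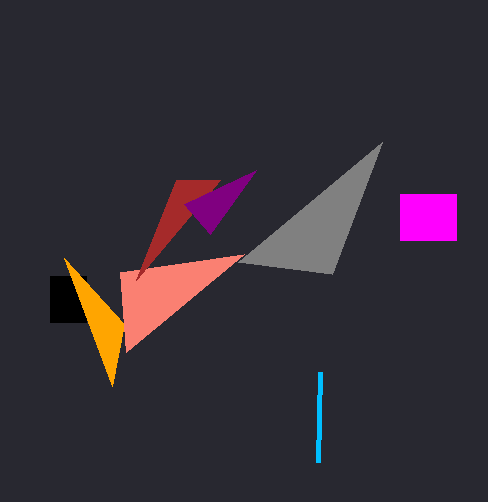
x0_1 = 50; y0_1 = 276; x1_1 = 86; y1_1 = 322; x0_2 = 320; y0_2 = 372; x0_3 = 112; y0_3 = 386; x0_4 = 400; y0_4 = 194; x1_4 = 456; y1_4 = 240; x2_5 = 382; y2_5 = 142; x0_6 = 244; y0_6 = 254; x2_7 = 176; y2_7 = 180; x2_8 = 210; y2_8 = 234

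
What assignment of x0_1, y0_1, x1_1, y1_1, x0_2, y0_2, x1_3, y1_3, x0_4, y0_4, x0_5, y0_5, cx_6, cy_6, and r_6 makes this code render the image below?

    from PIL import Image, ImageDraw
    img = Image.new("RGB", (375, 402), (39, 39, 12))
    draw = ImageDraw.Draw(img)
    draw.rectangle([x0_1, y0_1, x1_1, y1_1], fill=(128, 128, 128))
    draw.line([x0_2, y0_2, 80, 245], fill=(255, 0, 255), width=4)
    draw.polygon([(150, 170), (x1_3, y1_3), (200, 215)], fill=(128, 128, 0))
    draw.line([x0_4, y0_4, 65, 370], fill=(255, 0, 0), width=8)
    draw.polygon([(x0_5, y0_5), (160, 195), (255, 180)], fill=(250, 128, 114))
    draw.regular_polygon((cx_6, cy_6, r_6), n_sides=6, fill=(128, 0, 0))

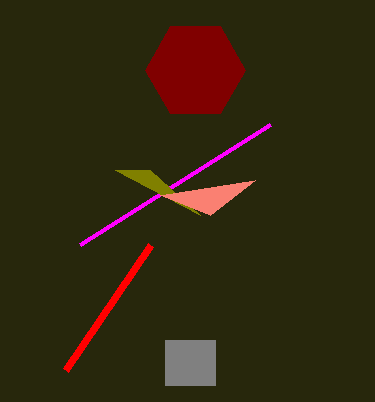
x0_1 = 165, y0_1 = 340, x1_1 = 215, y1_1 = 385, x0_2 = 270, y0_2 = 125, x1_3 = 115, y1_3 = 170, x0_4 = 150, y0_4 = 245, x0_5 = 210, y0_5 = 215, cx_6 = 195, cy_6 = 70, r_6 = 50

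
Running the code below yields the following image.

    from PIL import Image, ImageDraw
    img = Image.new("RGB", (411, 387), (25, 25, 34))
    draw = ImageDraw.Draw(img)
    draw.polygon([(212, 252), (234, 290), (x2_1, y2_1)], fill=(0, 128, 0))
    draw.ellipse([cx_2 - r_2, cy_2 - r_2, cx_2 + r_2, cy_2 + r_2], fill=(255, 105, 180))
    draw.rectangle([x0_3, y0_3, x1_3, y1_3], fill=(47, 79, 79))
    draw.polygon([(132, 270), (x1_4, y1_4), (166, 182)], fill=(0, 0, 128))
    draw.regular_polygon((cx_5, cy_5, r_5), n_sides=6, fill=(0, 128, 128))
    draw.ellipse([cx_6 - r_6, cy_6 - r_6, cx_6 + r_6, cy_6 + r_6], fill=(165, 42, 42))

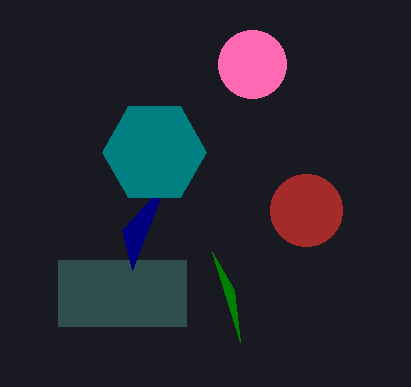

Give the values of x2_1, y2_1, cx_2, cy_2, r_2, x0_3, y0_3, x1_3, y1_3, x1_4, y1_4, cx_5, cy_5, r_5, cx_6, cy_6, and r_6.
x2_1 = 240
y2_1 = 342
cx_2 = 252
cy_2 = 64
r_2 = 34
x0_3 = 58
y0_3 = 260
x1_3 = 186
y1_3 = 326
x1_4 = 122
y1_4 = 230
cx_5 = 154
cy_5 = 152
r_5 = 52
cx_6 = 306
cy_6 = 210
r_6 = 36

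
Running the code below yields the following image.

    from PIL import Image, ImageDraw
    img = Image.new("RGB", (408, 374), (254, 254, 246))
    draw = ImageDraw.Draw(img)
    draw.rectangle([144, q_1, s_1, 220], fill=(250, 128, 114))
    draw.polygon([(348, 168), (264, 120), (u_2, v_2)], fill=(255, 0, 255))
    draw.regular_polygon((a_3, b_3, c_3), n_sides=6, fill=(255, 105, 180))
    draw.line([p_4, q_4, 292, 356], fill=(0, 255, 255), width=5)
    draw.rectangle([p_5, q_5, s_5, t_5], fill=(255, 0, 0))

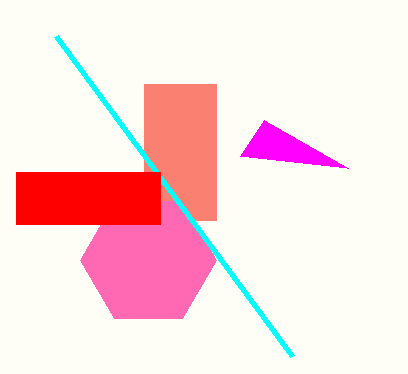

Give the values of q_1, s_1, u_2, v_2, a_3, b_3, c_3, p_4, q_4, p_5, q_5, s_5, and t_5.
q_1 = 84
s_1 = 216
u_2 = 240
v_2 = 156
a_3 = 148
b_3 = 260
c_3 = 68
p_4 = 56
q_4 = 36
p_5 = 16
q_5 = 172
s_5 = 160
t_5 = 224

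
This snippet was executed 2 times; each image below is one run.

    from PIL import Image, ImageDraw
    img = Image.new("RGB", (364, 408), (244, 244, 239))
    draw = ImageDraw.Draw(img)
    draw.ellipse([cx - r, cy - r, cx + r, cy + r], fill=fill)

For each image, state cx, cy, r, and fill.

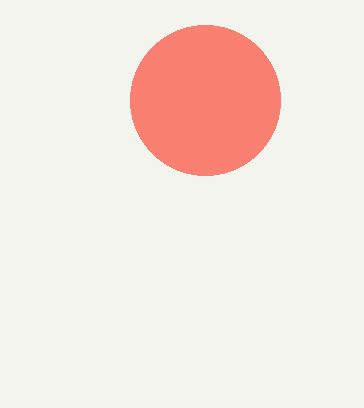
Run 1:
cx = 205; cy = 100; r = 75; fill = 'salmon'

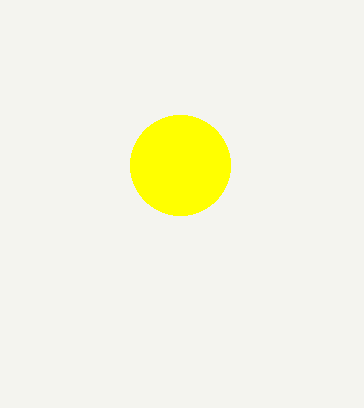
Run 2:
cx = 180, cy = 165, r = 50, fill = 'yellow'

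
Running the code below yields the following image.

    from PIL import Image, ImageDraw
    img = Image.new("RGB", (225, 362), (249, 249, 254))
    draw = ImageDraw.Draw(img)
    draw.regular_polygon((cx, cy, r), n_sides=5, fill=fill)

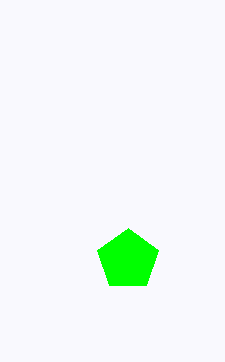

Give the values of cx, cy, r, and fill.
cx = 128; cy = 260; r = 32; fill = 'lime'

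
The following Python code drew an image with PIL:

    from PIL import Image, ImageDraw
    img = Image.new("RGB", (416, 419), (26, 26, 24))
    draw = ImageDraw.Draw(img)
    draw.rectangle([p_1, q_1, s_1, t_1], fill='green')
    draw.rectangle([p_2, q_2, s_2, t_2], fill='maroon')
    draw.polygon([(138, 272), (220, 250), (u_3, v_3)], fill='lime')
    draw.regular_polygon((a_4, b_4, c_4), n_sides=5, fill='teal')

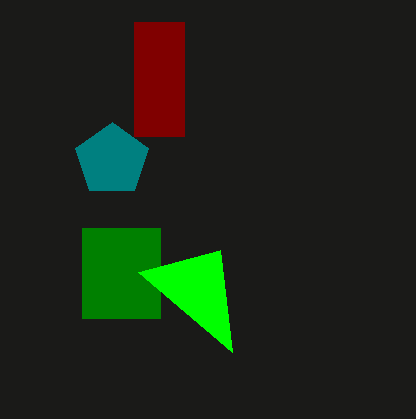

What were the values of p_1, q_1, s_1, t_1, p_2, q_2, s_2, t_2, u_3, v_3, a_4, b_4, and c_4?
p_1 = 82, q_1 = 228, s_1 = 160, t_1 = 318, p_2 = 134, q_2 = 22, s_2 = 184, t_2 = 136, u_3 = 232, v_3 = 352, a_4 = 112, b_4 = 160, c_4 = 38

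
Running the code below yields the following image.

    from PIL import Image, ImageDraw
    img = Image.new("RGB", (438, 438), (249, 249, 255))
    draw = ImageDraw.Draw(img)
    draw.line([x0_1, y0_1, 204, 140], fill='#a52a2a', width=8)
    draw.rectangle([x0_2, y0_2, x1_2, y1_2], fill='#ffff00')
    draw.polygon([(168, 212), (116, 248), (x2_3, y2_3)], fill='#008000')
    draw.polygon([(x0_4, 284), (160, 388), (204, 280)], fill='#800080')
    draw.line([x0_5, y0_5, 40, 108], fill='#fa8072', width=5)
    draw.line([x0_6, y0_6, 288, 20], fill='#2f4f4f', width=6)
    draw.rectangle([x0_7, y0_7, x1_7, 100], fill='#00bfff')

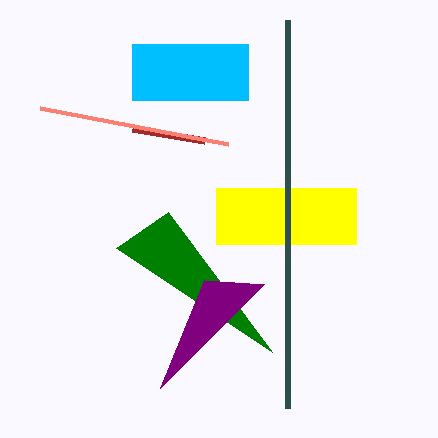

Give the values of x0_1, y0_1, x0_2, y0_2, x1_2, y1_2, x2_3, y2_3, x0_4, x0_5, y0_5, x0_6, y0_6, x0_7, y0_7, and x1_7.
x0_1 = 132
y0_1 = 128
x0_2 = 216
y0_2 = 188
x1_2 = 356
y1_2 = 244
x2_3 = 272
y2_3 = 352
x0_4 = 264
x0_5 = 228
y0_5 = 144
x0_6 = 288
y0_6 = 408
x0_7 = 132
y0_7 = 44
x1_7 = 248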